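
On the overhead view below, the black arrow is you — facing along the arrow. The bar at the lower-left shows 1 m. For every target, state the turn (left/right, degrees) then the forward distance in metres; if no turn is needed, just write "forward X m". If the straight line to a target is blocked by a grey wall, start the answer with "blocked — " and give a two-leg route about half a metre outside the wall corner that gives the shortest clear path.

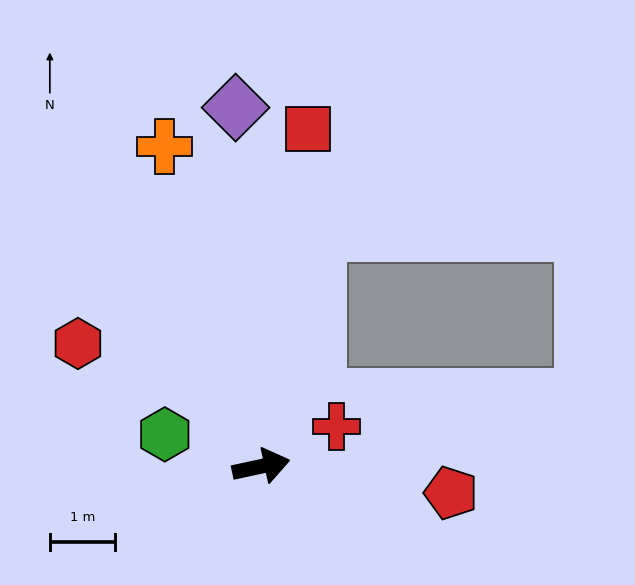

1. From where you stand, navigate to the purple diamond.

turn left 82°, forward 5.5 m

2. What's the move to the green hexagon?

turn left 149°, forward 1.5 m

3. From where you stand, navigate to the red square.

turn left 70°, forward 5.2 m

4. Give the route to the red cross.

turn left 16°, forward 1.3 m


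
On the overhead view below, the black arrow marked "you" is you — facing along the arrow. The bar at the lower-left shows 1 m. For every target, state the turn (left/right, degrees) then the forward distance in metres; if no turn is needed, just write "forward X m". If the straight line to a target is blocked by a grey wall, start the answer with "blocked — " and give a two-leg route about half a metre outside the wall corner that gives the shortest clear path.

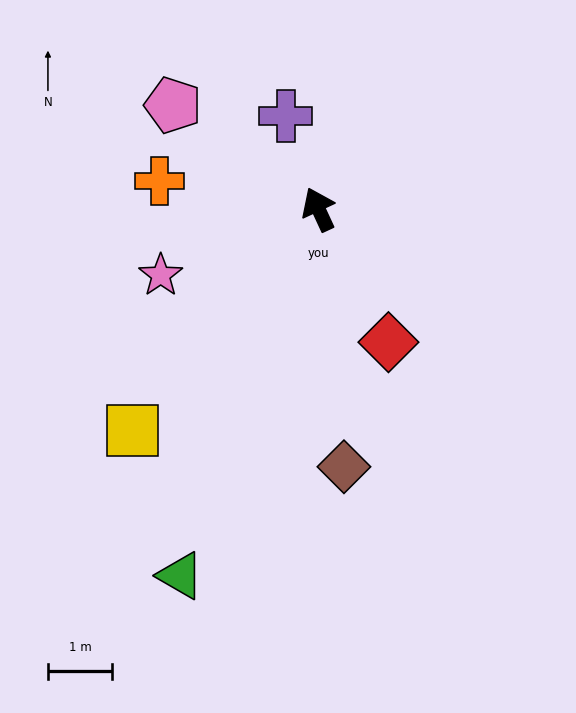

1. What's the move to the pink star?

turn left 88°, forward 2.7 m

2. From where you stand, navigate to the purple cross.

turn right 6°, forward 1.5 m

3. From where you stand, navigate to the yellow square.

turn left 115°, forward 4.5 m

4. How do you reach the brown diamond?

turn left 161°, forward 4.0 m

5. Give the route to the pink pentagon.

turn left 30°, forward 2.8 m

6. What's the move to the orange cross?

turn left 55°, forward 2.5 m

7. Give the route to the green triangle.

turn left 135°, forward 6.1 m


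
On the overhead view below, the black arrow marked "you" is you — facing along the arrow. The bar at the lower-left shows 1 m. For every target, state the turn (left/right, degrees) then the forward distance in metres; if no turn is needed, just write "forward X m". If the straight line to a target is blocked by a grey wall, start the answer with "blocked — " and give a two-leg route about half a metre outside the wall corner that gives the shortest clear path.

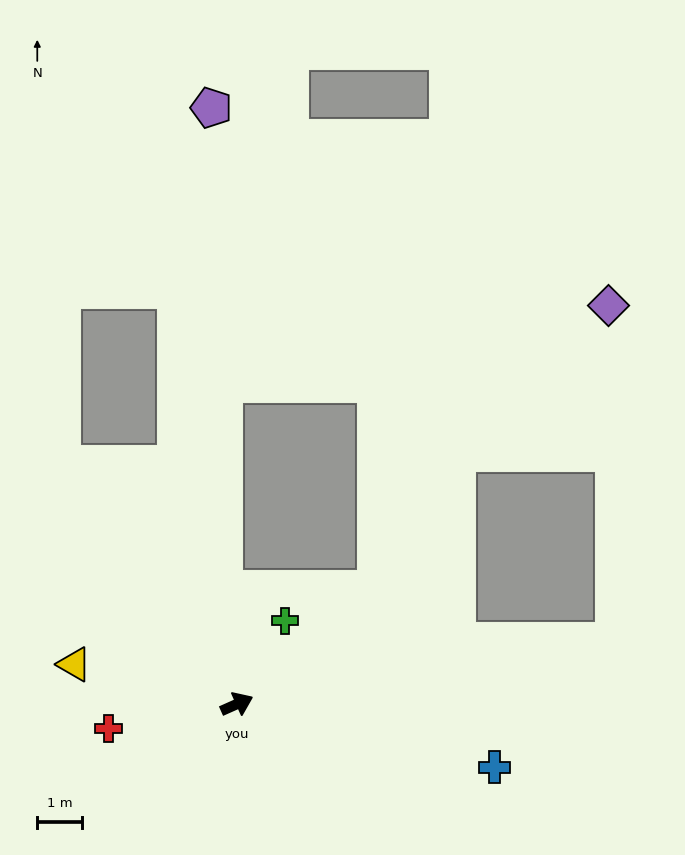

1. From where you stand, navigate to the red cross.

turn left 167°, forward 2.9 m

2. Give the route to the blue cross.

turn right 38°, forward 6.0 m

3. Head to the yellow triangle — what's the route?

turn left 142°, forward 3.8 m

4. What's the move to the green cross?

turn left 36°, forward 2.2 m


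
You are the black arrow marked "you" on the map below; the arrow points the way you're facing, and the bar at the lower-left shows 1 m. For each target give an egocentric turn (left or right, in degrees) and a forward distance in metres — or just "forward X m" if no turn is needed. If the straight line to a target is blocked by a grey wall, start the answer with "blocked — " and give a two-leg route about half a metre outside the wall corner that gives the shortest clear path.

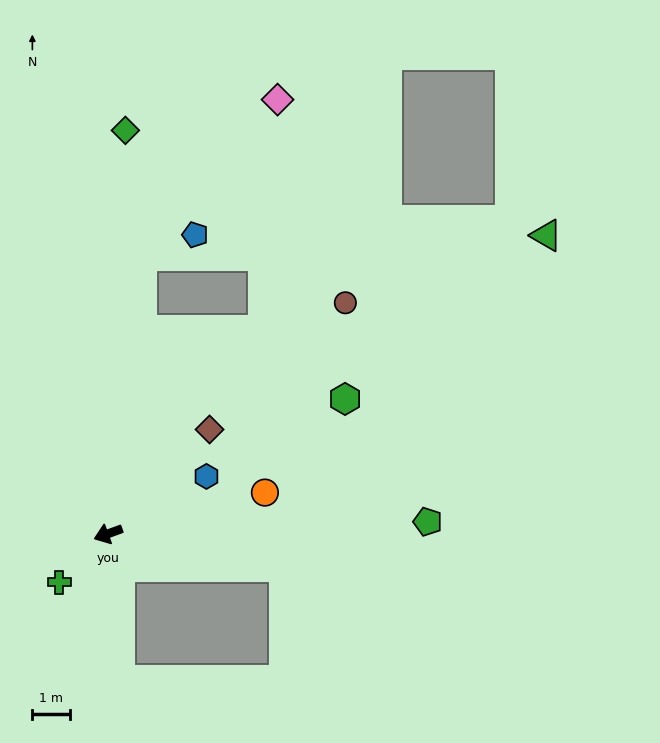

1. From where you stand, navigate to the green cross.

turn left 25°, forward 1.8 m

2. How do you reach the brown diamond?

turn right 154°, forward 3.9 m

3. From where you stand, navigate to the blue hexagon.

turn right 170°, forward 3.1 m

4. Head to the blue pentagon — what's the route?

blocked — turn right 117°, forward 7.5 m, then turn right 62°, forward 1.5 m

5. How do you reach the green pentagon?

turn left 162°, forward 8.6 m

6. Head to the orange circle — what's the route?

turn left 175°, forward 4.4 m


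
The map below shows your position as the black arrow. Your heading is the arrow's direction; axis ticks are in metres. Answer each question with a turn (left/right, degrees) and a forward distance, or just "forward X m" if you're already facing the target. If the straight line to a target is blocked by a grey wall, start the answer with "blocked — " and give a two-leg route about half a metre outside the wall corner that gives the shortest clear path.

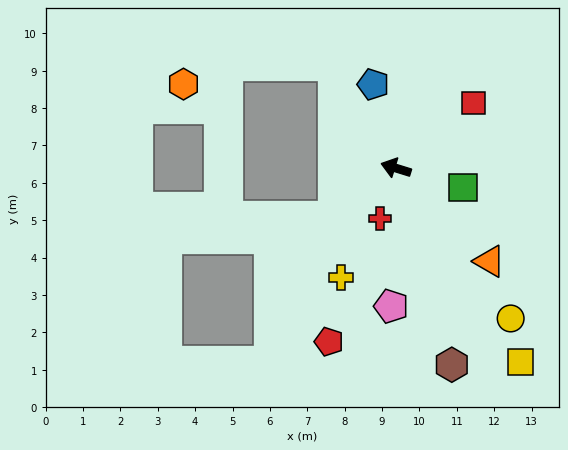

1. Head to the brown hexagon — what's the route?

turn left 123°, forward 5.5 m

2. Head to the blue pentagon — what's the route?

turn right 58°, forward 2.3 m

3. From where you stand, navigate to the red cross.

turn left 90°, forward 1.4 m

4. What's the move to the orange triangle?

turn left 152°, forward 3.5 m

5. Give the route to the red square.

turn right 123°, forward 2.7 m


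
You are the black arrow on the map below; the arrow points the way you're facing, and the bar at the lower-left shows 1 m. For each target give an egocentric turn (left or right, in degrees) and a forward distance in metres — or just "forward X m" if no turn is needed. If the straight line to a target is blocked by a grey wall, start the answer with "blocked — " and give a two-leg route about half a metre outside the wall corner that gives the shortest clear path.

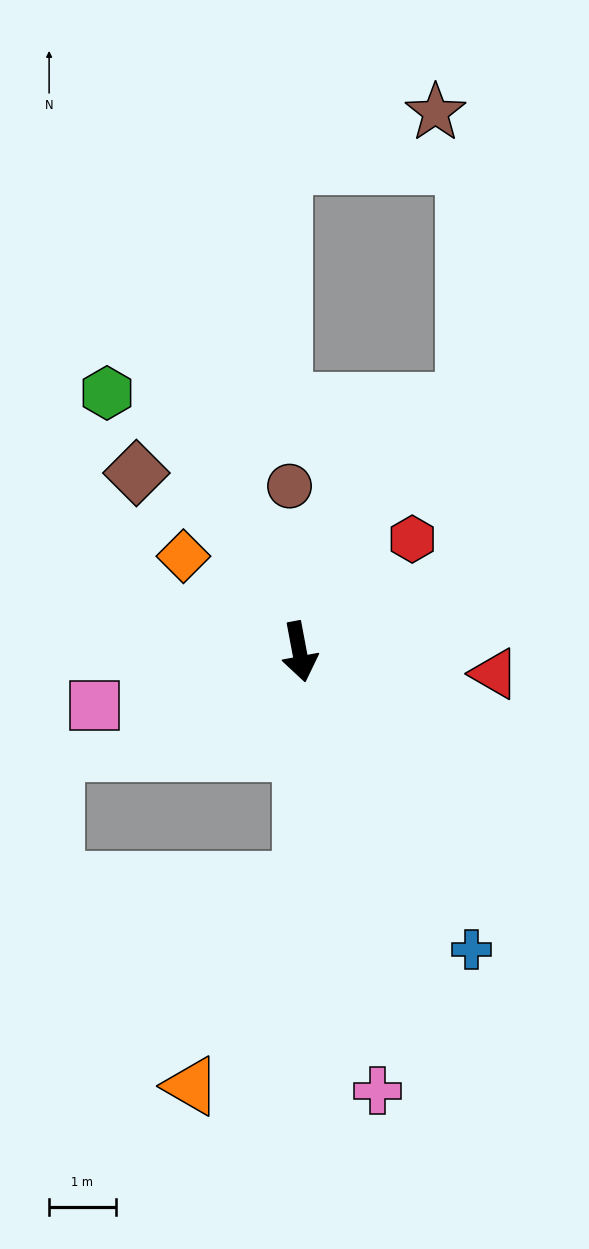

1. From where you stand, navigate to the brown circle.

turn left 173°, forward 2.5 m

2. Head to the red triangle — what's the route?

turn left 73°, forward 3.0 m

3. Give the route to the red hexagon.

turn left 124°, forward 2.4 m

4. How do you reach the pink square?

turn right 86°, forward 3.2 m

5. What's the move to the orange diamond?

turn right 140°, forward 2.3 m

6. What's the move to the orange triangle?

blocked — turn right 10°, forward 3.4 m, then turn right 29°, forward 3.5 m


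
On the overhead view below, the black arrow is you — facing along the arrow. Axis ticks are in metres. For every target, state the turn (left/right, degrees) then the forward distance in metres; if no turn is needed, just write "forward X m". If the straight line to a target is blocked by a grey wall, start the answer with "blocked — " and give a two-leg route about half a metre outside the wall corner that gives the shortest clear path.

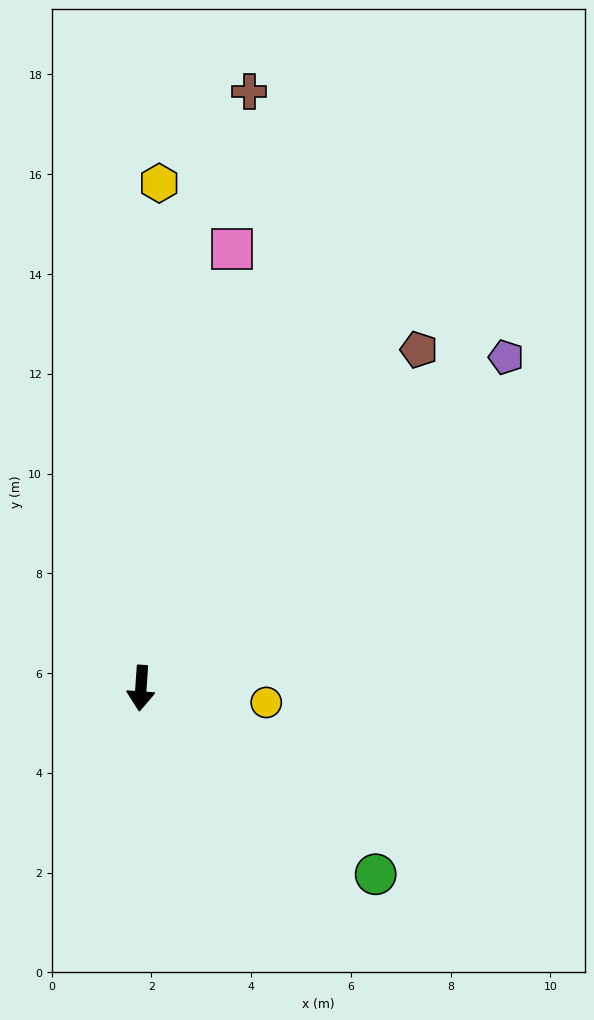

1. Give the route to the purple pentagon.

turn left 136°, forward 9.9 m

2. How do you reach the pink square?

turn left 172°, forward 9.0 m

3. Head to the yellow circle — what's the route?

turn left 87°, forward 2.5 m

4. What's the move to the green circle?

turn left 56°, forward 6.0 m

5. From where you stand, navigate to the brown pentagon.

turn left 145°, forward 8.8 m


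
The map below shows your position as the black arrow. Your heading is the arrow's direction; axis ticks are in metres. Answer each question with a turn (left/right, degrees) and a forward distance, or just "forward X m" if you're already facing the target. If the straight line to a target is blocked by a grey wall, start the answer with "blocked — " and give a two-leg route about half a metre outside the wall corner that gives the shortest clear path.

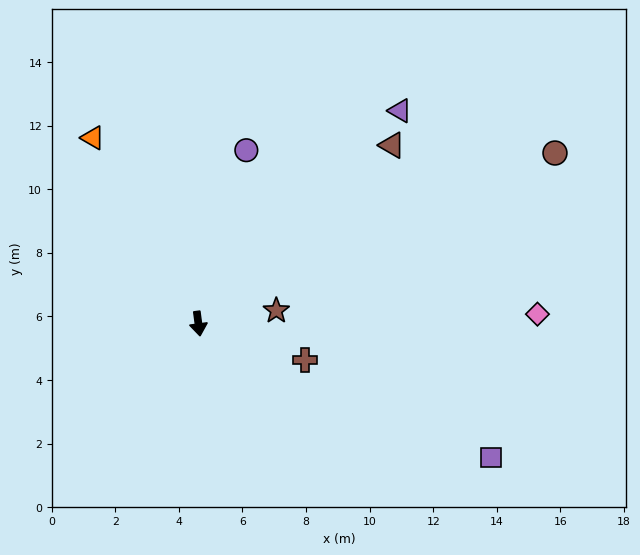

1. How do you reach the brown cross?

turn left 63°, forward 3.5 m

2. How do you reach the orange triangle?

turn right 158°, forward 6.7 m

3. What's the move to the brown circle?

turn left 108°, forward 12.4 m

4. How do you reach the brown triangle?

turn left 125°, forward 8.3 m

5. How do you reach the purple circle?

turn left 157°, forward 5.7 m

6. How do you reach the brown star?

turn left 92°, forward 2.5 m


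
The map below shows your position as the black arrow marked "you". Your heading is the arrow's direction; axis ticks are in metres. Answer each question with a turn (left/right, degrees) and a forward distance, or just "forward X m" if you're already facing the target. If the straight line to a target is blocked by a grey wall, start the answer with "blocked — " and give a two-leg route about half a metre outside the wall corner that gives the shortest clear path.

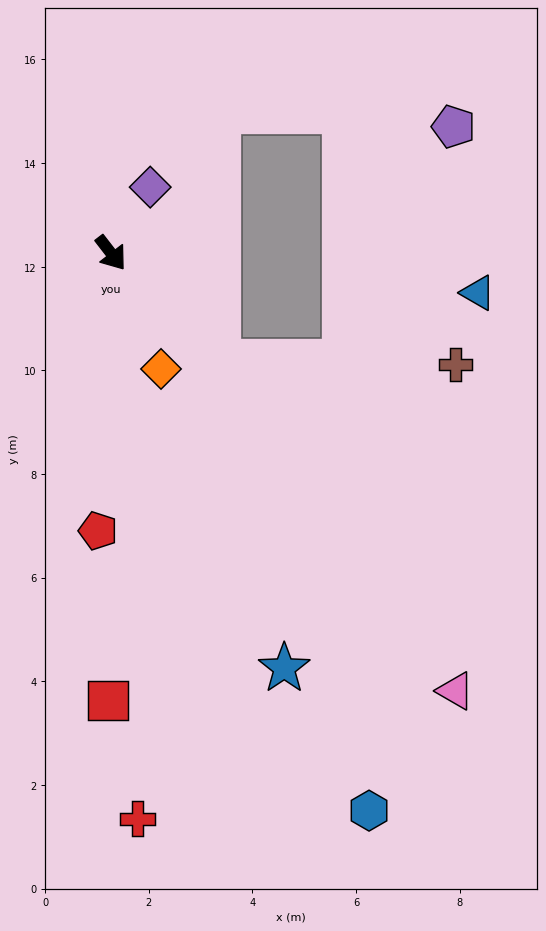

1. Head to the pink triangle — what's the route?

forward 10.7 m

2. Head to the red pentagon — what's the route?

turn right 40°, forward 5.4 m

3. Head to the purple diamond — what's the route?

turn left 112°, forward 1.5 m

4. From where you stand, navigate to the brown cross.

blocked — turn left 7°, forward 2.9 m, then turn left 45°, forward 4.6 m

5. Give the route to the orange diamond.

turn right 14°, forward 2.4 m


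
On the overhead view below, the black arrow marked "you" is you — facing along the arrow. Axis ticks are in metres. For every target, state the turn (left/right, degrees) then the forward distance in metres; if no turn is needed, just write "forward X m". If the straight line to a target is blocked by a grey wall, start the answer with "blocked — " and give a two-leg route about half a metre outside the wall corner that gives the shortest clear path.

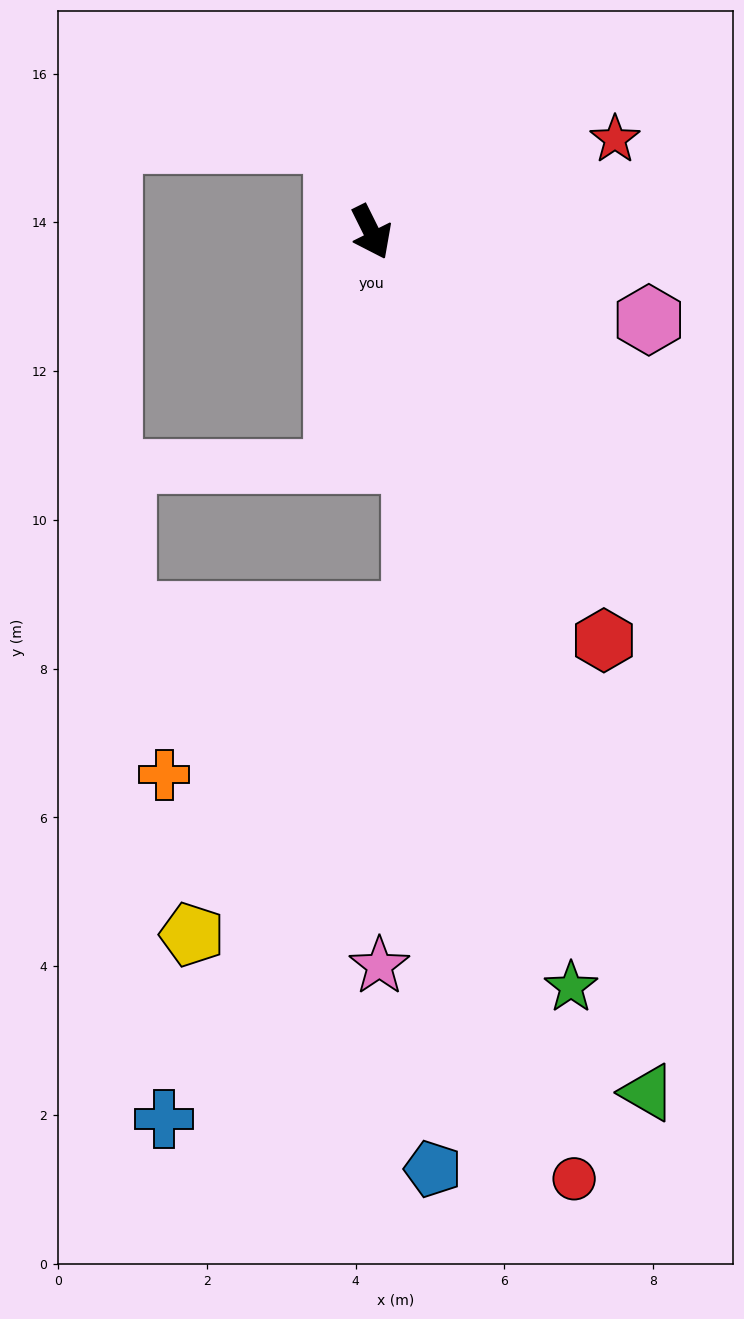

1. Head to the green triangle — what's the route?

turn right 9°, forward 12.1 m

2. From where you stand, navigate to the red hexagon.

turn left 3°, forward 6.3 m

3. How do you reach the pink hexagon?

turn left 46°, forward 3.9 m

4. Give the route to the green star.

turn right 12°, forward 10.5 m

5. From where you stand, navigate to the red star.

turn left 84°, forward 3.5 m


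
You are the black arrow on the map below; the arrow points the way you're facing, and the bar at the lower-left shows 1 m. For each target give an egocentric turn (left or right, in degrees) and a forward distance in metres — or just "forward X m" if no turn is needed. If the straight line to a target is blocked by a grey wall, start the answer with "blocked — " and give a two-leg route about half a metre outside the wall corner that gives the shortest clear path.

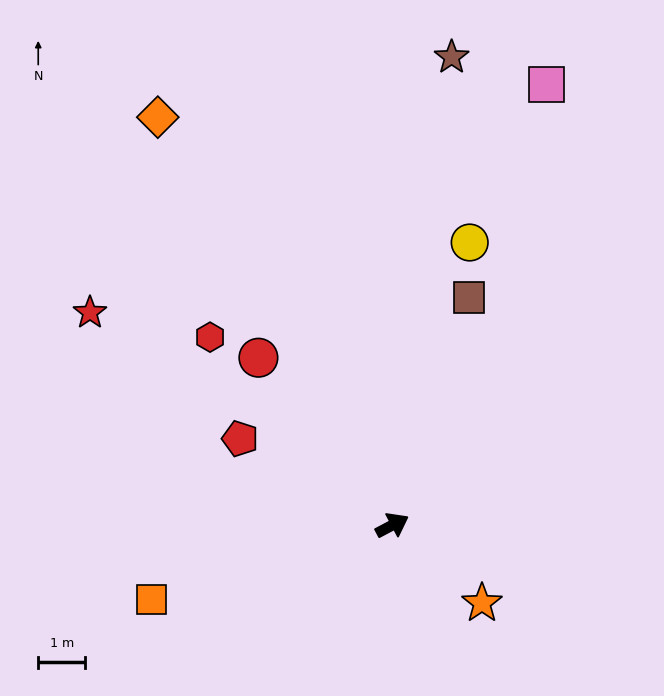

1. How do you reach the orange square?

turn left 169°, forward 5.4 m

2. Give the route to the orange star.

turn right 69°, forward 2.5 m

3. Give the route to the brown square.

turn left 44°, forward 5.1 m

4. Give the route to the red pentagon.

turn left 123°, forward 3.7 m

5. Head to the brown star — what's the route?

turn left 55°, forward 10.1 m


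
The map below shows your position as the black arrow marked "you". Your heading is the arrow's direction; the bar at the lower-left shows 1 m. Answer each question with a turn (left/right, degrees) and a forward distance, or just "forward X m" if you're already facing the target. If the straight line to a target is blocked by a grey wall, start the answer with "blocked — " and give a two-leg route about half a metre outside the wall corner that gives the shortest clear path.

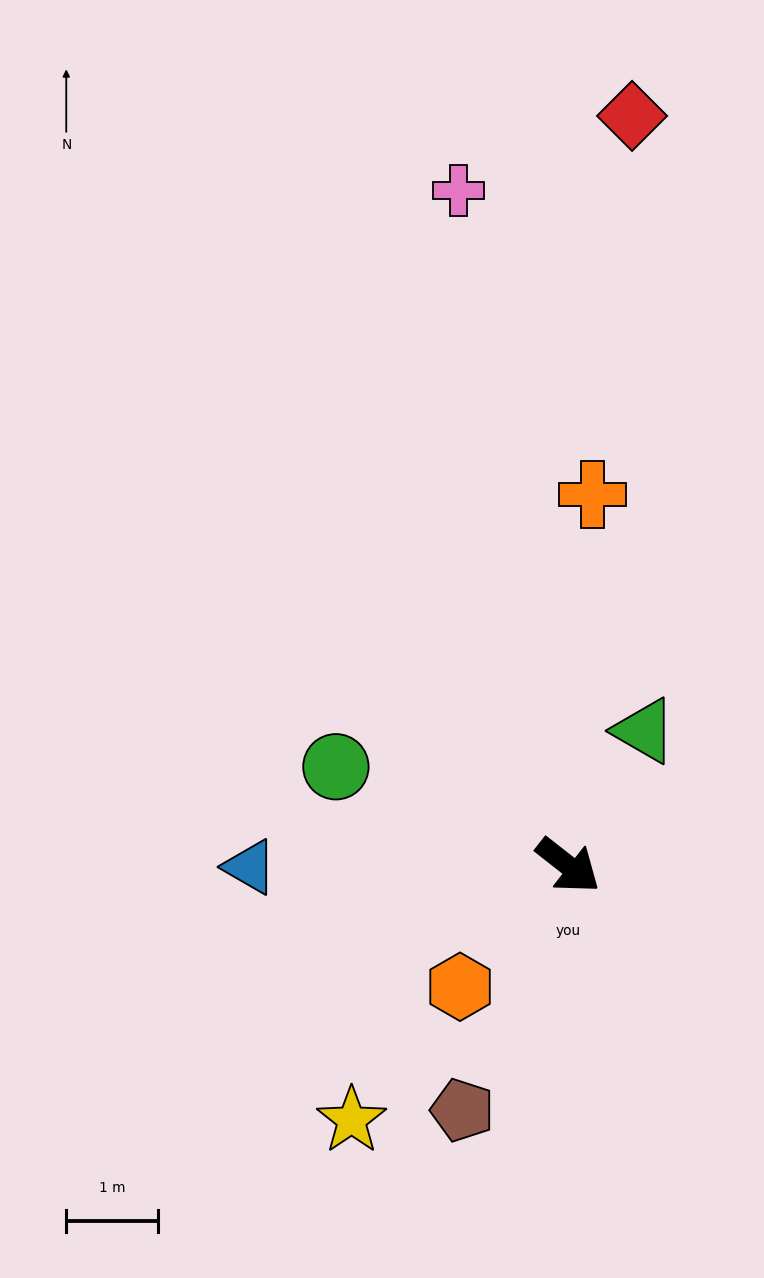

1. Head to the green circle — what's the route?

turn right 165°, forward 2.7 m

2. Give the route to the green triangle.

turn left 99°, forward 1.7 m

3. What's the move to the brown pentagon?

turn right 75°, forward 2.9 m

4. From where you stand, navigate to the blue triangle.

turn right 142°, forward 3.5 m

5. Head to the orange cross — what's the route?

turn left 124°, forward 4.0 m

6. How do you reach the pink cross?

turn left 137°, forward 7.4 m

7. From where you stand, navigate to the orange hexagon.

turn right 94°, forward 1.8 m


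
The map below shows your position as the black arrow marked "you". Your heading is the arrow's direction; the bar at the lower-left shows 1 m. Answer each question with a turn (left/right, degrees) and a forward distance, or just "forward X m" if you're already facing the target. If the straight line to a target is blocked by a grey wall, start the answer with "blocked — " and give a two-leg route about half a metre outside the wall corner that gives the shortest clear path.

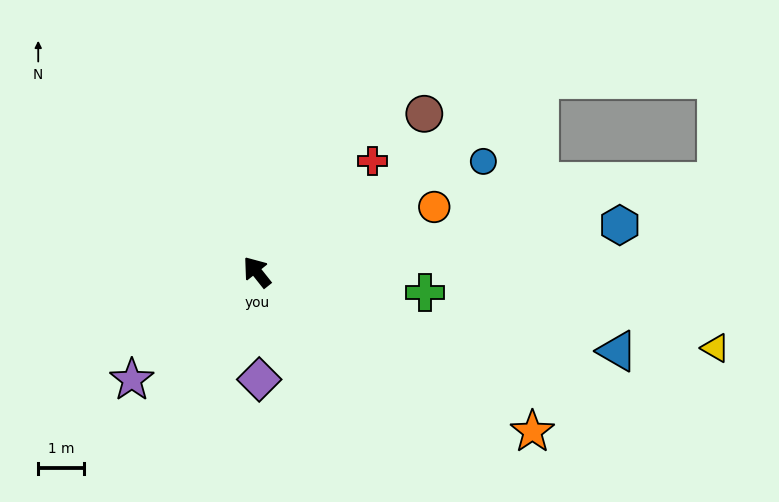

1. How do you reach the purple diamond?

turn left 143°, forward 2.4 m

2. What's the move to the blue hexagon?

turn right 121°, forward 8.0 m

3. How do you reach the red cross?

turn right 85°, forward 3.5 m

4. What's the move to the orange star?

turn right 159°, forward 7.0 m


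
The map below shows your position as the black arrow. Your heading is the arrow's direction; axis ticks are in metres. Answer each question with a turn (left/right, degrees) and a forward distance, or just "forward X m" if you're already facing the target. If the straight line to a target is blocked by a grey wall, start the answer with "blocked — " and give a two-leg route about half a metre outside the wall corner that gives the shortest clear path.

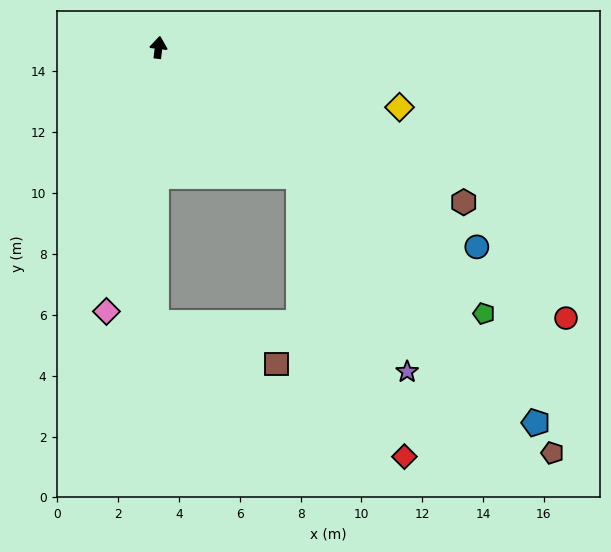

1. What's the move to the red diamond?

blocked — turn right 126°, forward 6.2 m, then turn right 27°, forward 9.8 m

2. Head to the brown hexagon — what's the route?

turn right 110°, forward 11.2 m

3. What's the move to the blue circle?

turn right 115°, forward 12.3 m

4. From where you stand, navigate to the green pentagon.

turn right 123°, forward 13.8 m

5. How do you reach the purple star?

blocked — turn right 126°, forward 6.2 m, then turn right 18°, forward 7.4 m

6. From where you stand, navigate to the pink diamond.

turn left 176°, forward 8.8 m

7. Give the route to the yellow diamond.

turn right 97°, forward 8.2 m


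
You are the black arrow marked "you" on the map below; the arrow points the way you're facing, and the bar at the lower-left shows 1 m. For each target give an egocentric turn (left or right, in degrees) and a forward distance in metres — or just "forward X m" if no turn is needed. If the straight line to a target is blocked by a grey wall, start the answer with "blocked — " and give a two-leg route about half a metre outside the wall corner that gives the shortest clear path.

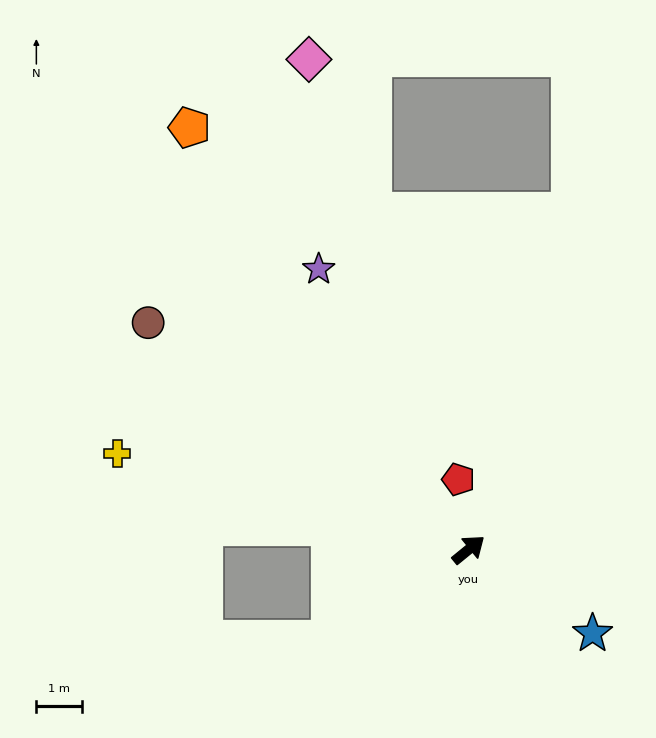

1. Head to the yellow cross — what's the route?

turn left 126°, forward 8.0 m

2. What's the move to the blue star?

turn right 73°, forward 3.3 m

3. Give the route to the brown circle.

turn left 106°, forward 8.7 m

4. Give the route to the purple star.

turn left 79°, forward 7.0 m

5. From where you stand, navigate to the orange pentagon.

turn left 84°, forward 11.2 m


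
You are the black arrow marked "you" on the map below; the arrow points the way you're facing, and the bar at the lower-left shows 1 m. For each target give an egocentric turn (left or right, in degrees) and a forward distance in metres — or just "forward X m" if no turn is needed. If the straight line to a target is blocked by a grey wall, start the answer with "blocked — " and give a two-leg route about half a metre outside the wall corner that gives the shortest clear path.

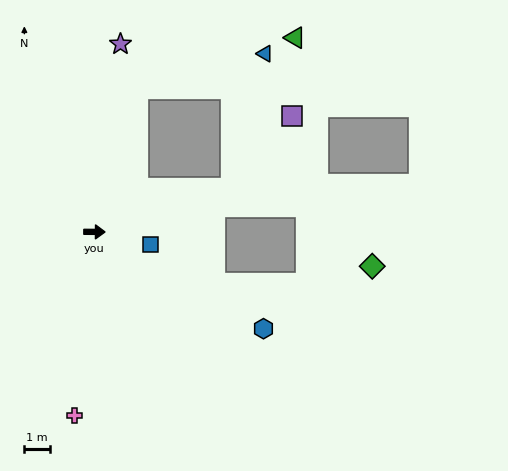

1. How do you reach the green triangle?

blocked — turn left 18°, forward 5.6 m, then turn left 50°, forward 6.4 m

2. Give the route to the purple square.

blocked — turn left 18°, forward 5.6 m, then turn left 32°, forward 3.7 m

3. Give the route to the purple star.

turn left 83°, forward 7.4 m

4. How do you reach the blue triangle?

blocked — turn left 74°, forward 5.9 m, then turn right 58°, forward 5.2 m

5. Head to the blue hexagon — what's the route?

turn right 29°, forward 7.6 m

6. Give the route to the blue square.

turn right 13°, forward 2.2 m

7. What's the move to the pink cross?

turn right 96°, forward 7.2 m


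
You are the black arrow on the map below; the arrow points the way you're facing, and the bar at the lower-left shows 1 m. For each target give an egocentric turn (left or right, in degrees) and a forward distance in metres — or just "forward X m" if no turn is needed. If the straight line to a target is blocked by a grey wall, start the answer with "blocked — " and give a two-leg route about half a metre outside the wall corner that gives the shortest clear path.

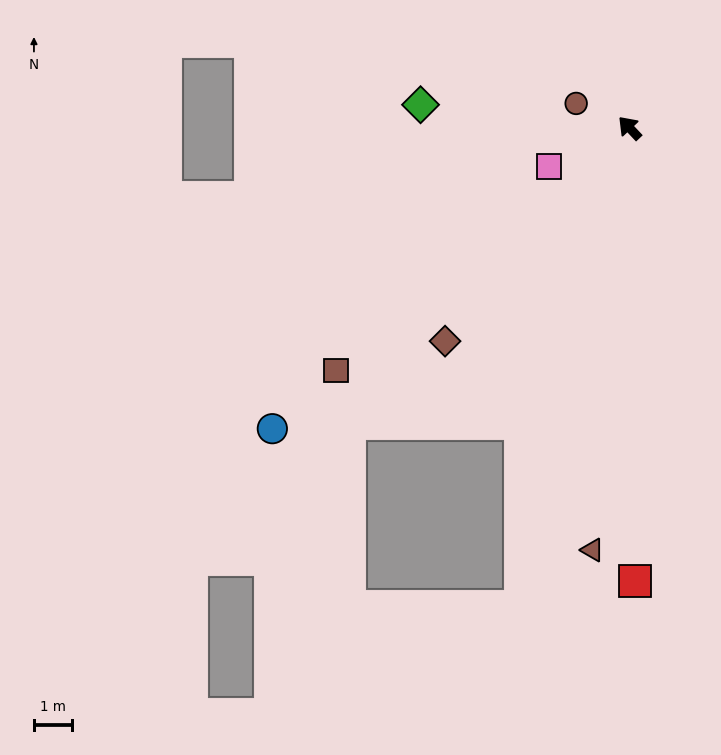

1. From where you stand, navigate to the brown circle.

turn left 22°, forward 1.5 m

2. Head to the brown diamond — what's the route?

turn left 96°, forward 7.3 m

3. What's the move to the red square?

turn left 137°, forward 11.8 m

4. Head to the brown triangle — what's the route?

turn left 132°, forward 11.0 m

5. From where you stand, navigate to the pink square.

turn left 72°, forward 2.3 m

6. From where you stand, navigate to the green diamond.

turn left 40°, forward 5.5 m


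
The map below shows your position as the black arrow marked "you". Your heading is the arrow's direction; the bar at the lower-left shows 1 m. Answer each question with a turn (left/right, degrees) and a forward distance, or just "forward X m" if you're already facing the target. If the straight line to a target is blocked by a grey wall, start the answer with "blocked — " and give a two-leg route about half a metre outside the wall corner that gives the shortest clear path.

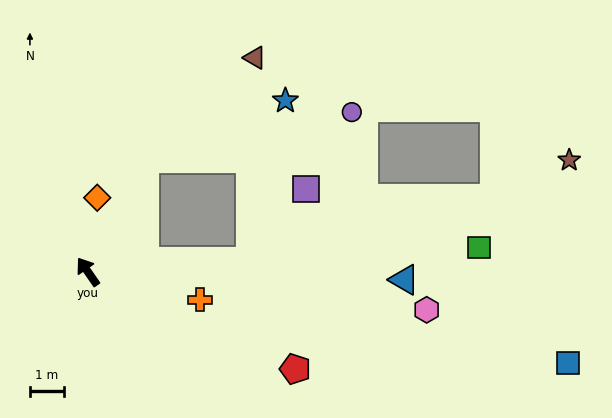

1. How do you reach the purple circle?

blocked — turn right 61°, forward 3.7 m, then turn right 51°, forward 6.3 m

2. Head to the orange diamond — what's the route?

turn right 42°, forward 2.2 m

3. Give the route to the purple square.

blocked — turn right 121°, forward 4.8 m, then turn left 49°, forward 2.7 m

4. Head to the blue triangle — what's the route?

turn right 126°, forward 9.4 m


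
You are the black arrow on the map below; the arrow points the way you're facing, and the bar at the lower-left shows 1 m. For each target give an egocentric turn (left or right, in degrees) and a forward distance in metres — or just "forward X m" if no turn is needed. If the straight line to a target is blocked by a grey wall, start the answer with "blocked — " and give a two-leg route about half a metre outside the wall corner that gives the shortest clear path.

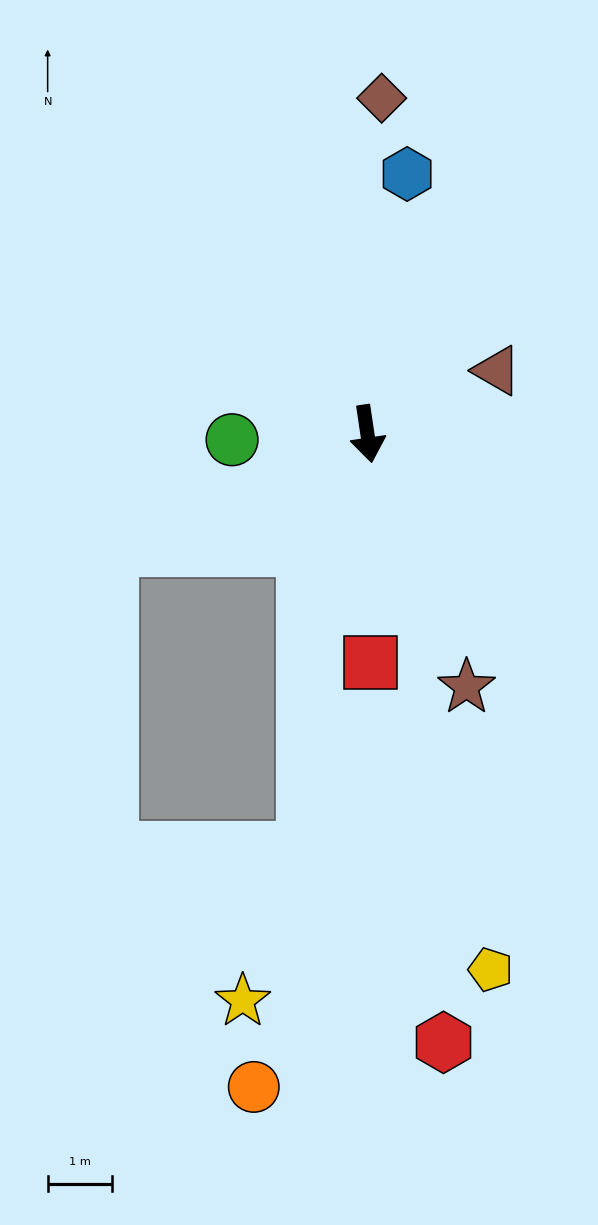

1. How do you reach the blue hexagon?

turn left 163°, forward 4.1 m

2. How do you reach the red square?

turn right 8°, forward 3.6 m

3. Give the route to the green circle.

turn right 96°, forward 2.1 m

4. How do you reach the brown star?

turn left 13°, forward 4.2 m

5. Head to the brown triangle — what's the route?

turn left 108°, forward 2.2 m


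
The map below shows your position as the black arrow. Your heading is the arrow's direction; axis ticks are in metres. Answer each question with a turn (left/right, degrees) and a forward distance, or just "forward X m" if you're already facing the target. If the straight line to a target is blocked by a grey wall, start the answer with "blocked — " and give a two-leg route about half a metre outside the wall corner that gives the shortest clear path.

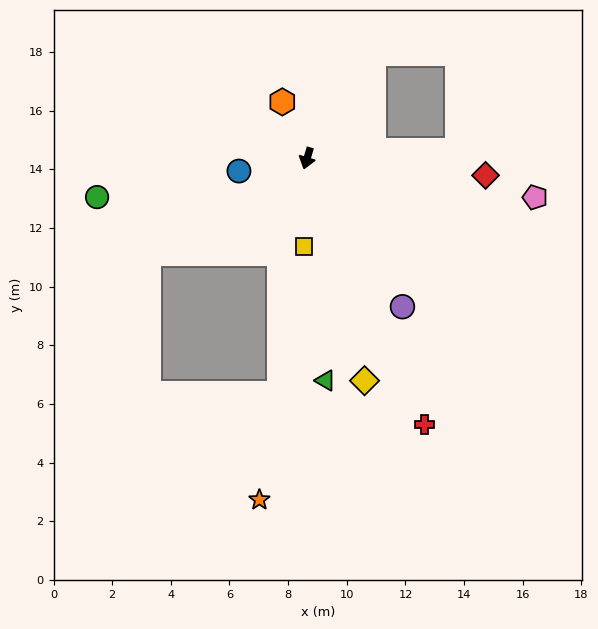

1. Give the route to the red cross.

turn left 40°, forward 9.9 m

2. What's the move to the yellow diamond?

turn left 31°, forward 7.8 m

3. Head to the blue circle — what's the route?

turn right 63°, forward 2.4 m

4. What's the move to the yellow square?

turn left 14°, forward 3.0 m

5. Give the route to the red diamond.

turn left 101°, forward 6.1 m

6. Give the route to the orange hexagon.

turn right 140°, forward 2.1 m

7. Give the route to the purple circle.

turn left 49°, forward 6.0 m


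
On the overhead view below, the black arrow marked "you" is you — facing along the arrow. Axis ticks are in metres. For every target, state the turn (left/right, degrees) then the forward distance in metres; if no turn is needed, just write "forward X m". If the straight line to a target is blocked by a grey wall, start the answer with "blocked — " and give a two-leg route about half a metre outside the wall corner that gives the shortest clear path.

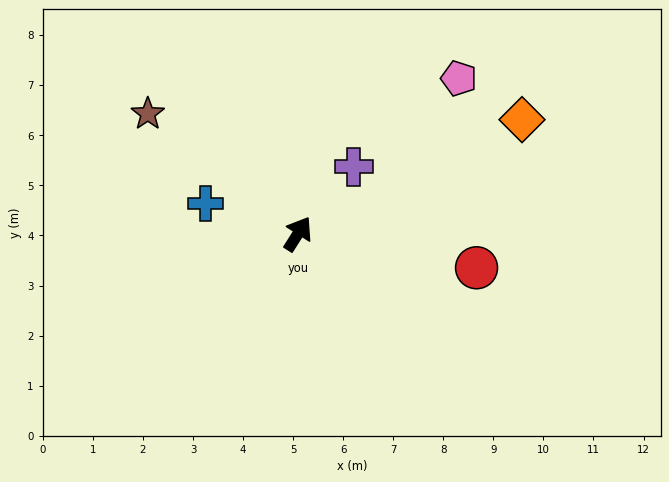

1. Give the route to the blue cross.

turn left 104°, forward 1.9 m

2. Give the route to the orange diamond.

turn right 31°, forward 5.0 m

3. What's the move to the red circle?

turn right 68°, forward 3.6 m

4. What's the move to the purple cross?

turn right 8°, forward 1.7 m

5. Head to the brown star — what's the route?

turn left 84°, forward 3.8 m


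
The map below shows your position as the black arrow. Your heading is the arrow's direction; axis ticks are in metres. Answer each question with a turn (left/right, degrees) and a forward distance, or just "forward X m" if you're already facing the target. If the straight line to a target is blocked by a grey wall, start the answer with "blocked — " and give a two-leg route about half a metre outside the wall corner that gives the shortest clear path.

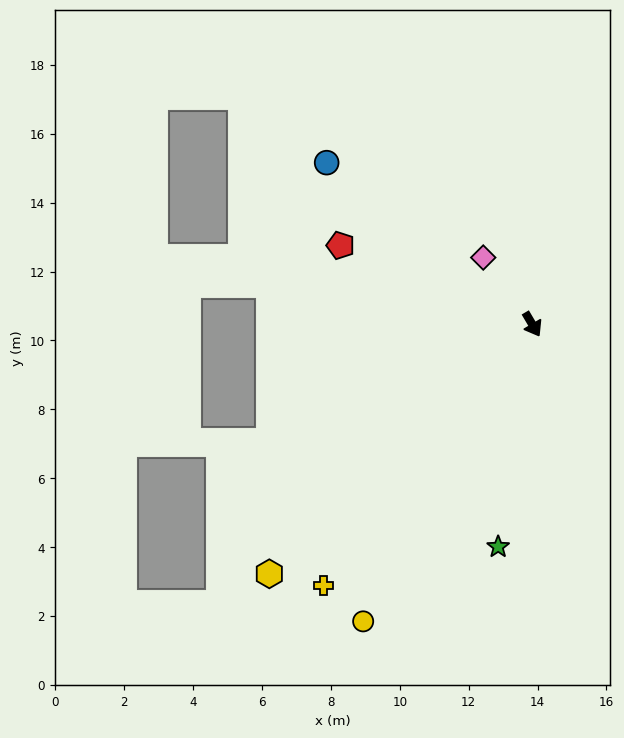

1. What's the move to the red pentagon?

turn right 143°, forward 6.0 m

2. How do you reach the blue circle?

turn right 159°, forward 7.6 m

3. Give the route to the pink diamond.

turn right 174°, forward 2.4 m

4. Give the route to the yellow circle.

turn right 60°, forward 9.9 m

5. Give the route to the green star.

turn right 39°, forward 6.5 m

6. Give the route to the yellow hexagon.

turn right 77°, forward 10.5 m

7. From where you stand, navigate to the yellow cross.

turn right 69°, forward 9.7 m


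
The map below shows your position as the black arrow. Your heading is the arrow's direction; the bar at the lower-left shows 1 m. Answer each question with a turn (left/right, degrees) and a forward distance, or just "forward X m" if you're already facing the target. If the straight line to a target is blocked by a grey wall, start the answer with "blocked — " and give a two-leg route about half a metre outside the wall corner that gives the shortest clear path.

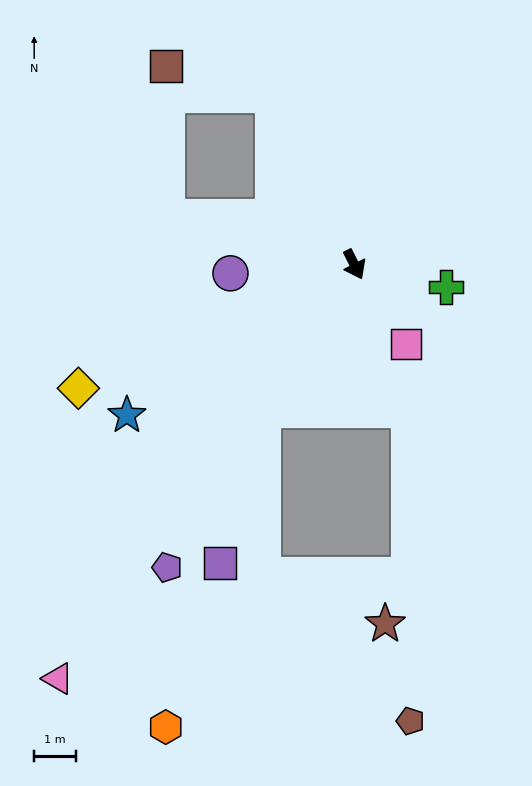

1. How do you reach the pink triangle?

turn right 63°, forward 12.1 m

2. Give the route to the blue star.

turn right 83°, forward 6.5 m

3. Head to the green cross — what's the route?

turn left 49°, forward 2.2 m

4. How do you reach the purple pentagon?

turn right 59°, forward 8.5 m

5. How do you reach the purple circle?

turn right 113°, forward 3.0 m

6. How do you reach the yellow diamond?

turn right 93°, forward 7.2 m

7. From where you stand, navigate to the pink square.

turn left 6°, forward 2.3 m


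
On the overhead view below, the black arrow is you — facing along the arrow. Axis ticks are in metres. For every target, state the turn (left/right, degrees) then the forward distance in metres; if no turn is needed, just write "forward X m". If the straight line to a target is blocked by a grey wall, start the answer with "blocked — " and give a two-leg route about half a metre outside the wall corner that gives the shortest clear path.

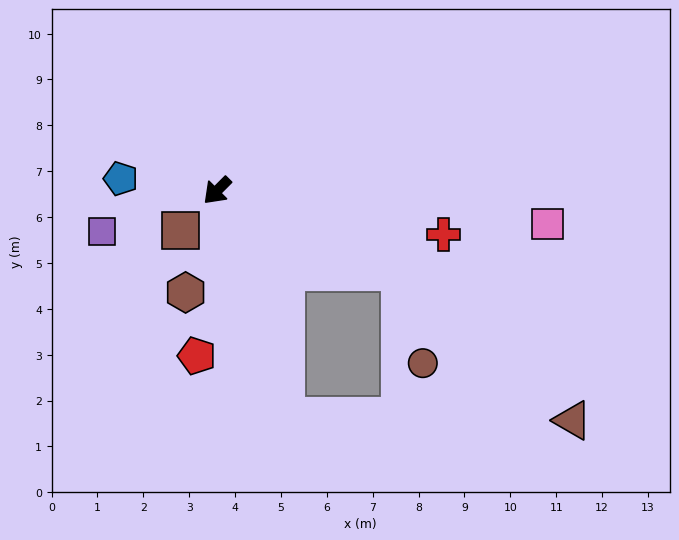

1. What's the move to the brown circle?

blocked — turn left 111°, forward 4.4 m, then turn right 53°, forward 2.1 m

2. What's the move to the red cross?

turn left 124°, forward 5.0 m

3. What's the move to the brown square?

turn left 2°, forward 1.2 m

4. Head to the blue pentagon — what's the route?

turn right 52°, forward 2.1 m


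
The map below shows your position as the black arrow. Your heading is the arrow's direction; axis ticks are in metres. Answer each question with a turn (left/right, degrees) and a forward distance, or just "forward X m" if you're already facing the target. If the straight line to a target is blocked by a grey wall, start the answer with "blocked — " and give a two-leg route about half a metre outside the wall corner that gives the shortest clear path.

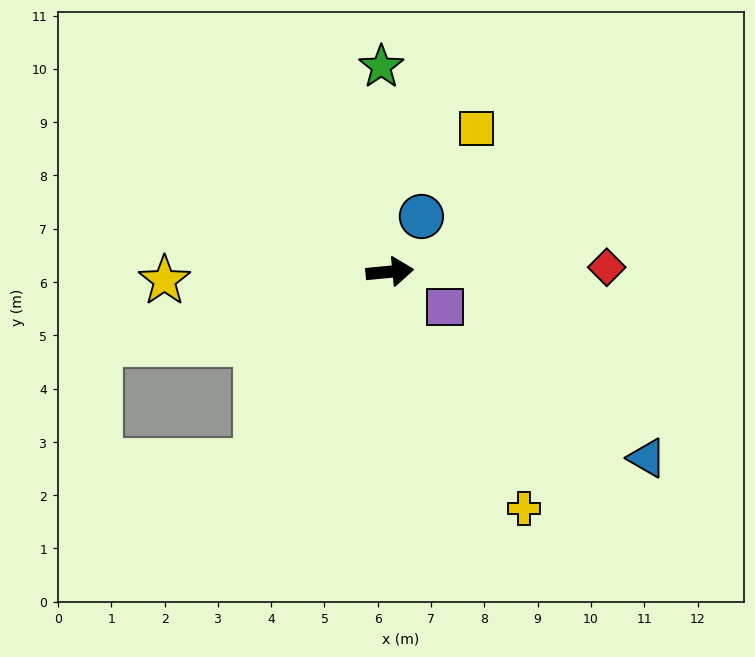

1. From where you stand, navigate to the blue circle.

turn left 55°, forward 1.2 m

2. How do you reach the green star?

turn left 87°, forward 3.9 m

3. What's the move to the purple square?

turn right 38°, forward 1.2 m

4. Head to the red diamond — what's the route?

turn right 4°, forward 4.1 m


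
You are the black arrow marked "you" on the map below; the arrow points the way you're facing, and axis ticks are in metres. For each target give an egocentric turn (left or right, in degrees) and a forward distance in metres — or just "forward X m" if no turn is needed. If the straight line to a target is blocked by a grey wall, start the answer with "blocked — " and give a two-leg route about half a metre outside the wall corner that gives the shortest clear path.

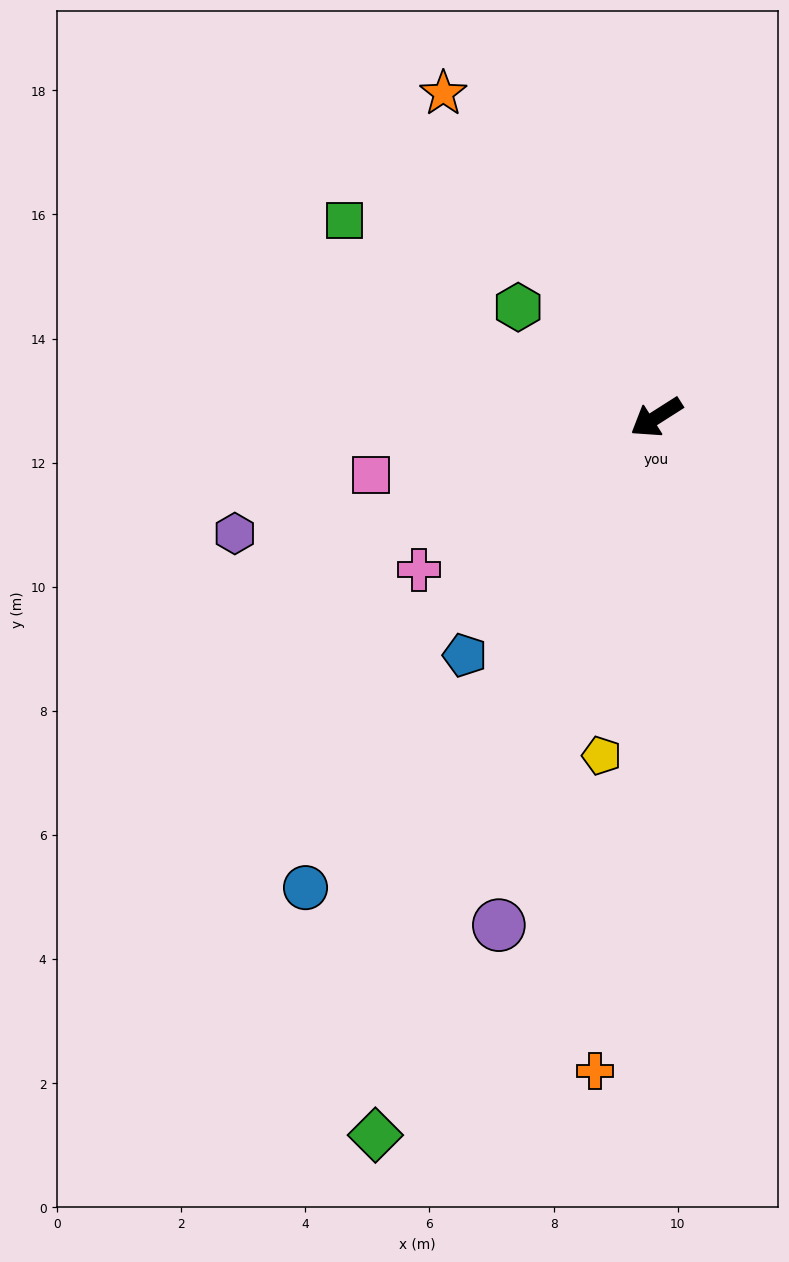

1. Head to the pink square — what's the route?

turn right 21°, forward 4.7 m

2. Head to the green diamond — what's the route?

turn left 36°, forward 12.4 m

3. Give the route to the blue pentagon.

turn left 19°, forward 4.9 m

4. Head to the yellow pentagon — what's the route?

turn left 48°, forward 5.5 m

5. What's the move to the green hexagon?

turn right 71°, forward 2.8 m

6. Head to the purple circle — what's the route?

turn left 40°, forward 8.6 m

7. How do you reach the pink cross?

forward 4.5 m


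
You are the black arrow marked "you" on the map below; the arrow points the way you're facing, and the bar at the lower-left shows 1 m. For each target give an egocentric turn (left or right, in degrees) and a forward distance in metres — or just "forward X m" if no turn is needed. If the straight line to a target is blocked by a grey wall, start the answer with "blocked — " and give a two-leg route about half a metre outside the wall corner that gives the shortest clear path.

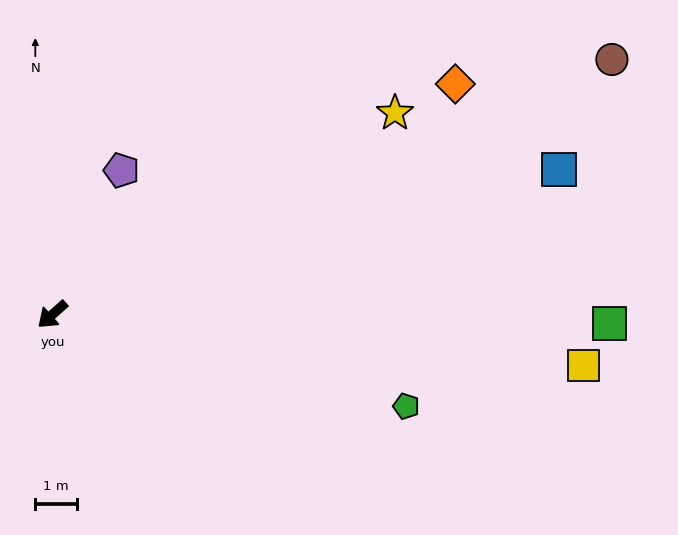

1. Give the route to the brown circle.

turn left 163°, forward 14.9 m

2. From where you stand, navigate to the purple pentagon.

turn right 157°, forward 3.9 m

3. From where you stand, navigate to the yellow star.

turn left 169°, forward 9.6 m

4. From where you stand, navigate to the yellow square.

turn left 133°, forward 12.9 m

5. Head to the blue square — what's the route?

turn left 154°, forward 12.8 m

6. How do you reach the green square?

turn left 137°, forward 13.5 m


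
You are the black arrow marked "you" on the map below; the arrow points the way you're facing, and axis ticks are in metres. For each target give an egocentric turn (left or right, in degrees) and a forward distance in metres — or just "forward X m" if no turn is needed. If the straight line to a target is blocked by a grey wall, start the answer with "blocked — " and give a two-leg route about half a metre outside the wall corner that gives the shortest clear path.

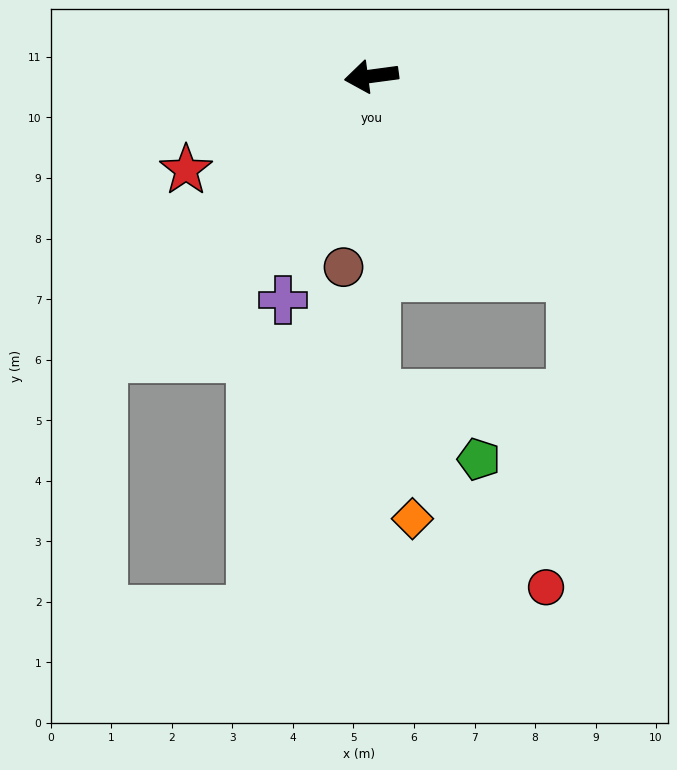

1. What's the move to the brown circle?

turn left 74°, forward 3.2 m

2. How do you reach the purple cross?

turn left 61°, forward 4.0 m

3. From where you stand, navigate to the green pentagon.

blocked — turn left 83°, forward 5.3 m, then turn left 58°, forward 2.0 m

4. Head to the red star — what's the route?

turn left 19°, forward 3.4 m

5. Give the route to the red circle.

blocked — turn left 83°, forward 5.3 m, then turn left 41°, forward 4.2 m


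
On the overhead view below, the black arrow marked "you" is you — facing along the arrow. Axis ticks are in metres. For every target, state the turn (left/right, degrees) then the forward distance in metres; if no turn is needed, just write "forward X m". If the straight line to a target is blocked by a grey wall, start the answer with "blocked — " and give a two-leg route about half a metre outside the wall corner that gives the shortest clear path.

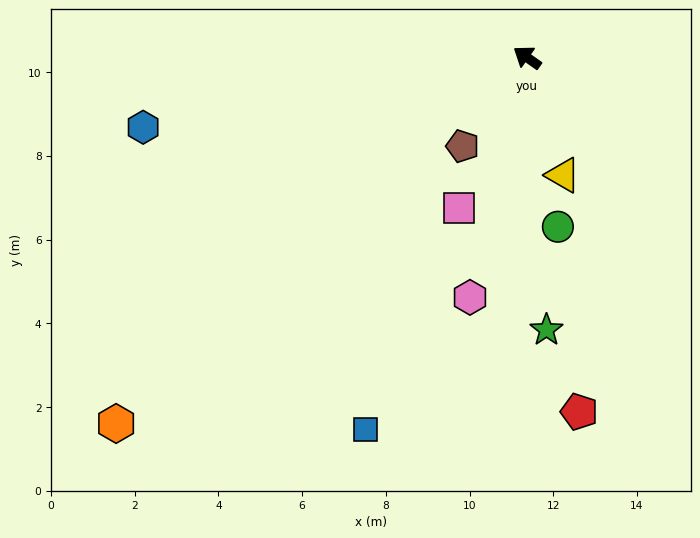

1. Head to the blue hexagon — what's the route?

turn left 45°, forward 9.3 m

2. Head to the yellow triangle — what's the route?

turn left 142°, forward 2.9 m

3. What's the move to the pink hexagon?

turn left 112°, forward 5.9 m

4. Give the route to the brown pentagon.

turn left 89°, forward 2.6 m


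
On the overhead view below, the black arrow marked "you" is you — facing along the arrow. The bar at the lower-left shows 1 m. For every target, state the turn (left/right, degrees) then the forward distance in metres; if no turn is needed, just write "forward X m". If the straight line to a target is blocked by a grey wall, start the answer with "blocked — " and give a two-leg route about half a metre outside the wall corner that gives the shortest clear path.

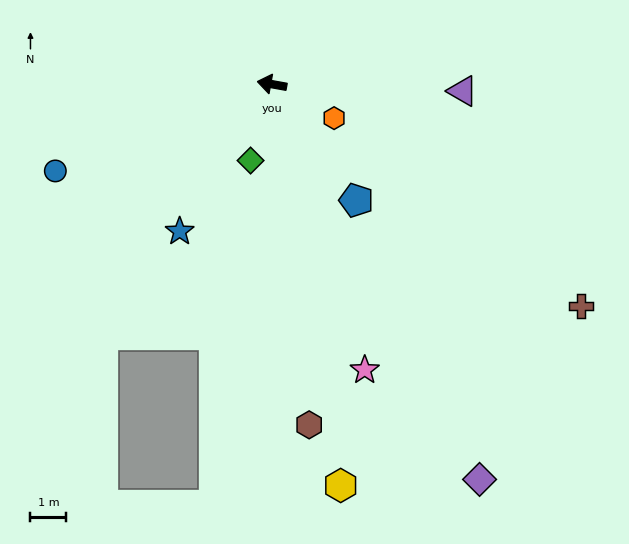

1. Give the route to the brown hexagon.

turn left 106°, forward 9.6 m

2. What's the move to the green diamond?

turn left 85°, forward 2.2 m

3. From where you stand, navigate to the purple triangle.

turn right 172°, forward 5.3 m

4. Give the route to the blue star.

turn left 68°, forward 4.8 m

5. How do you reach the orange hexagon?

turn left 162°, forward 2.0 m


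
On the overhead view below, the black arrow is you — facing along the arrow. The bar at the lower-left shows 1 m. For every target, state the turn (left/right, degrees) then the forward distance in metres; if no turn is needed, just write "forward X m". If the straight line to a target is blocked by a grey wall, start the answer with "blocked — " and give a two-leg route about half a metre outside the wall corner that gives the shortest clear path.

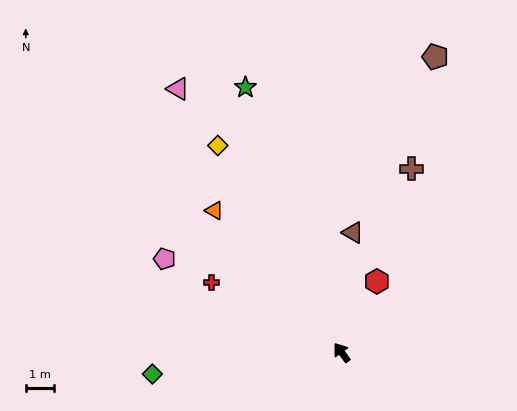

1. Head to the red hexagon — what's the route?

turn right 63°, forward 2.8 m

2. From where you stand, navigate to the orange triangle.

turn left 6°, forward 6.8 m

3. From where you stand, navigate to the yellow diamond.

turn right 5°, forward 8.7 m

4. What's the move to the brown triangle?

turn right 42°, forward 4.3 m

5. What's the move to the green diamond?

turn left 60°, forward 6.8 m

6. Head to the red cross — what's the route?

turn left 25°, forward 5.3 m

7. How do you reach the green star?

turn right 16°, forward 10.1 m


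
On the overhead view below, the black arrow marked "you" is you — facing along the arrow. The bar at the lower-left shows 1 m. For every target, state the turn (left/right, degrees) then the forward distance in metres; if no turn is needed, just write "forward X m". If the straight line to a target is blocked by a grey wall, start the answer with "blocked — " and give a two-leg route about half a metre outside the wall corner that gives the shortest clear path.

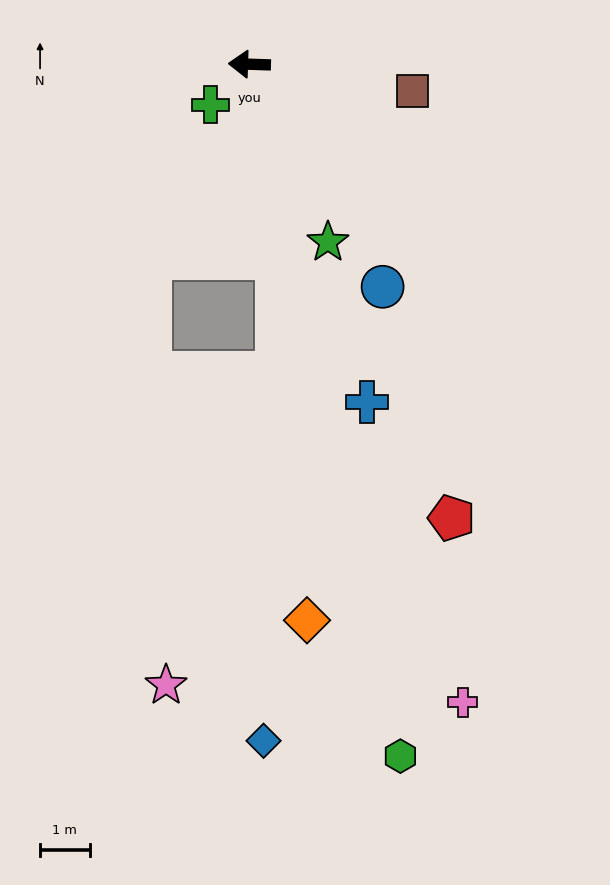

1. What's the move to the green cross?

turn left 48°, forward 1.1 m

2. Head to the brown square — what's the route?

turn left 173°, forward 3.3 m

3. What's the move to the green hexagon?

turn left 104°, forward 14.3 m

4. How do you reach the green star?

turn left 116°, forward 3.9 m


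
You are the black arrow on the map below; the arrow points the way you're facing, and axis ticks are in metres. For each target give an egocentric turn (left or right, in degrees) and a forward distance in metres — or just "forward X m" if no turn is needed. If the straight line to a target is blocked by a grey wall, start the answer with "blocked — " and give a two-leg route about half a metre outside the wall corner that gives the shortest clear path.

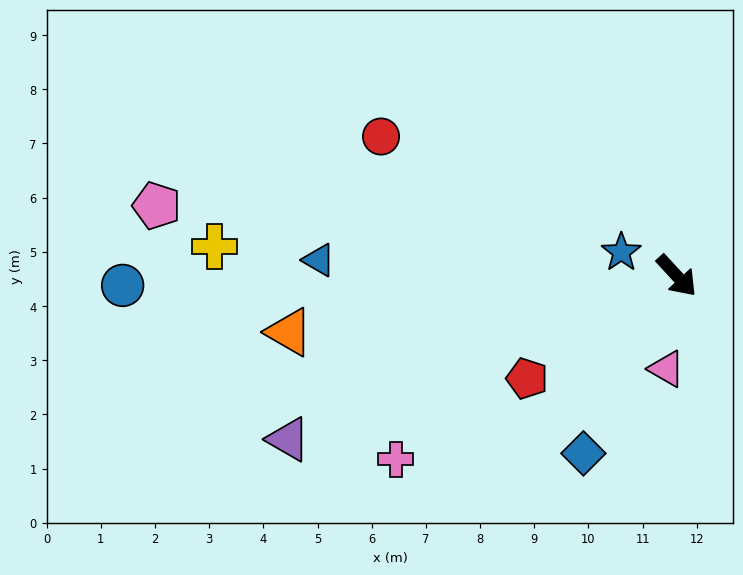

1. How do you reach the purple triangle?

turn right 110°, forward 7.8 m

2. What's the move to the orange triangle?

turn right 124°, forward 7.2 m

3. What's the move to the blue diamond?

turn right 70°, forward 3.7 m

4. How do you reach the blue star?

turn right 156°, forward 1.1 m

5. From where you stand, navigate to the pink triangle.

turn right 49°, forward 1.7 m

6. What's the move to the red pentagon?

turn right 98°, forward 3.3 m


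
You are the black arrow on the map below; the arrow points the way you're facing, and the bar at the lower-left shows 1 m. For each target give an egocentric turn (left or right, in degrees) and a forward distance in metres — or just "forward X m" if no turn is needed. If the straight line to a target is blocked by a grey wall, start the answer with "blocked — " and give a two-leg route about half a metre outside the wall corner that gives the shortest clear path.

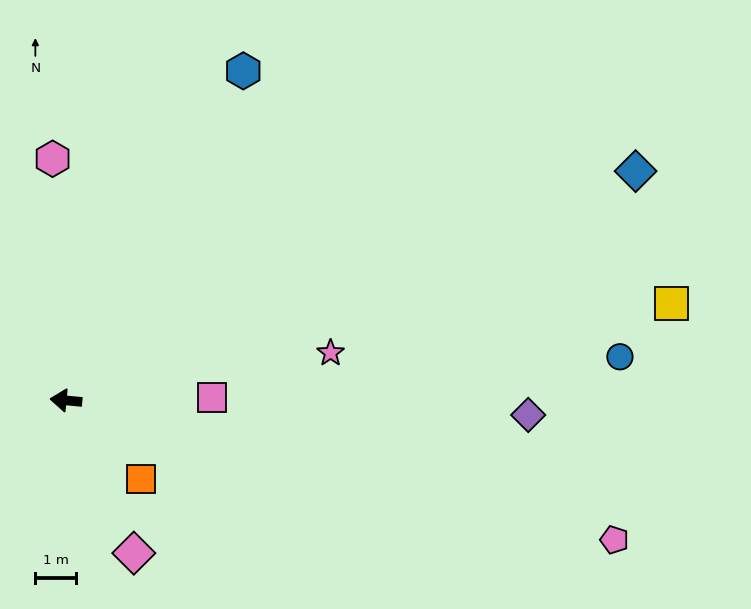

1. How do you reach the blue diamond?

turn right 153°, forward 15.0 m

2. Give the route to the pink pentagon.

turn left 171°, forward 13.8 m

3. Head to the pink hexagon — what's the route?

turn right 81°, forward 5.9 m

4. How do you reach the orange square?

turn left 139°, forward 2.6 m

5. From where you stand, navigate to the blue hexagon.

turn right 113°, forward 9.1 m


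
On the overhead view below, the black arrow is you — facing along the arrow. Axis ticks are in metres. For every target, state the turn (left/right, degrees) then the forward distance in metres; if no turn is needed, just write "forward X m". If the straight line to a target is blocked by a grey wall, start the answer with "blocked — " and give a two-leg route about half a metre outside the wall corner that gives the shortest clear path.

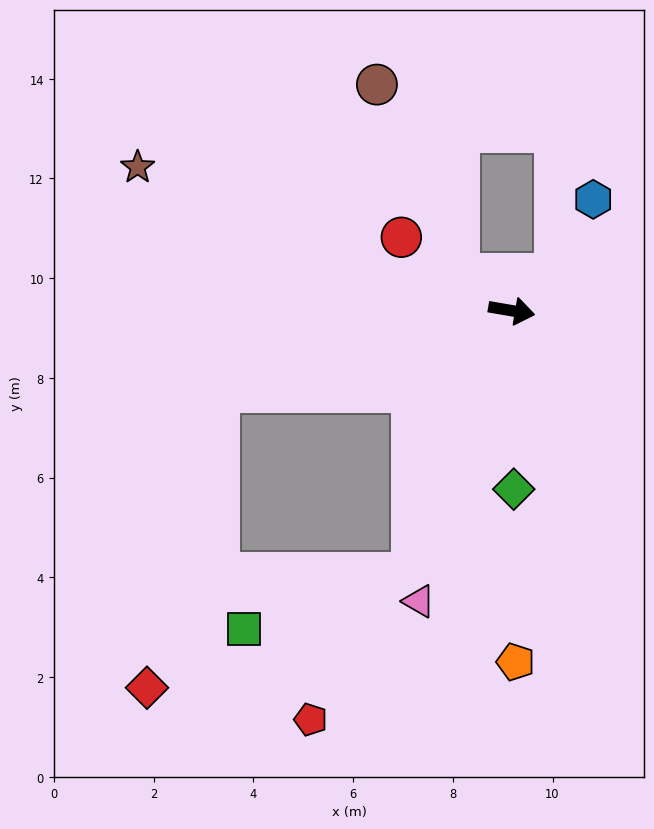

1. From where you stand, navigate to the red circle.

turn left 156°, forward 2.7 m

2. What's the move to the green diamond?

turn right 80°, forward 3.6 m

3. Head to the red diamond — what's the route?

blocked — turn right 155°, forward 6.1 m, then turn left 61°, forward 6.1 m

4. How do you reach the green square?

blocked — turn right 101°, forward 5.6 m, then turn right 51°, forward 3.6 m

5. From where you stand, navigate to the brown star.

turn left 169°, forward 8.0 m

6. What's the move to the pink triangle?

turn right 98°, forward 6.1 m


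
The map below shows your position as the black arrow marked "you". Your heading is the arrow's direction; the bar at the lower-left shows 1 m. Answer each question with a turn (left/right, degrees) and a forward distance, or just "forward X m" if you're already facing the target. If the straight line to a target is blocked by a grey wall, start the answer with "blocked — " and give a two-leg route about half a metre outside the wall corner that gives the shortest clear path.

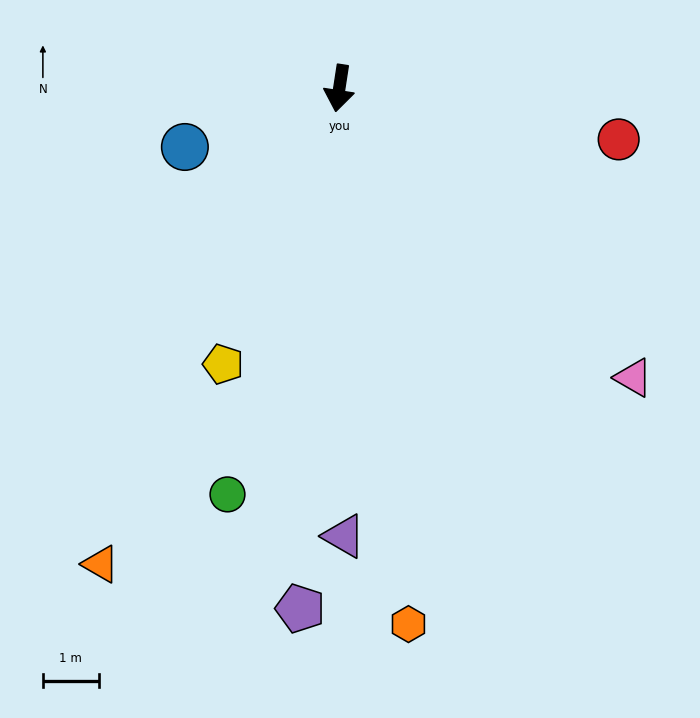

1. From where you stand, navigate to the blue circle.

turn right 60°, forward 3.0 m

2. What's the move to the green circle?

turn right 7°, forward 7.6 m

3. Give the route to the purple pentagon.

turn left 4°, forward 9.4 m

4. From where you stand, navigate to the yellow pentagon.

turn right 14°, forward 5.4 m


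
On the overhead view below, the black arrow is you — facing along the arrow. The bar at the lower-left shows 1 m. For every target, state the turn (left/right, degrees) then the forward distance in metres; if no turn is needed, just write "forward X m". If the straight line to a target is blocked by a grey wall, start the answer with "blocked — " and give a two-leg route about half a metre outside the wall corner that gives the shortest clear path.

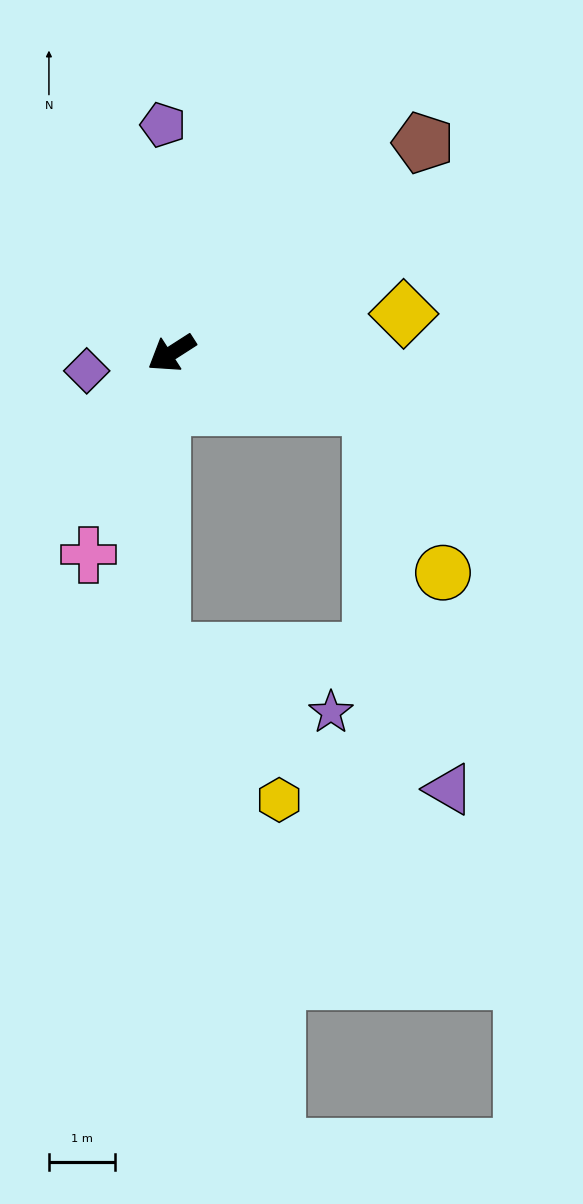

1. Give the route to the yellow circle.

blocked — turn left 132°, forward 3.1 m, then turn right 51°, forward 2.7 m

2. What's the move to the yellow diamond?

turn left 157°, forward 3.5 m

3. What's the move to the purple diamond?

turn right 21°, forward 1.3 m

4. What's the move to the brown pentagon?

turn right 173°, forward 4.9 m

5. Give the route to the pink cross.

turn left 35°, forward 3.3 m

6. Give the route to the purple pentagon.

turn right 121°, forward 3.4 m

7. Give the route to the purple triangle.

blocked — turn left 132°, forward 3.1 m, then turn right 63°, forward 5.9 m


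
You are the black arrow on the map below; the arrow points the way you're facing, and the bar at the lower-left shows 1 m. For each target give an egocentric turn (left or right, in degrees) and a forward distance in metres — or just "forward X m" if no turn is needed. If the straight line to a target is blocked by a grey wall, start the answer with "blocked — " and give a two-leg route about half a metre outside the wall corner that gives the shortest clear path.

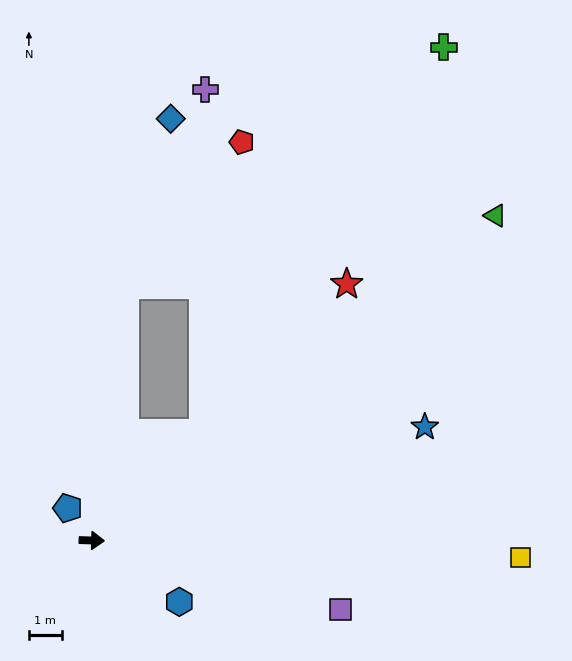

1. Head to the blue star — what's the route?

turn left 21°, forward 10.7 m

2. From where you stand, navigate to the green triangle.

turn left 41°, forward 15.8 m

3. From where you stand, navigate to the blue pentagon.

turn left 128°, forward 1.2 m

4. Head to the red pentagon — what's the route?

blocked — turn left 84°, forward 7.8 m, then turn right 31°, forward 5.6 m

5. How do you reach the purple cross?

blocked — turn left 84°, forward 7.8 m, then turn right 14°, forward 6.4 m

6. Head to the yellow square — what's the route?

forward 13.1 m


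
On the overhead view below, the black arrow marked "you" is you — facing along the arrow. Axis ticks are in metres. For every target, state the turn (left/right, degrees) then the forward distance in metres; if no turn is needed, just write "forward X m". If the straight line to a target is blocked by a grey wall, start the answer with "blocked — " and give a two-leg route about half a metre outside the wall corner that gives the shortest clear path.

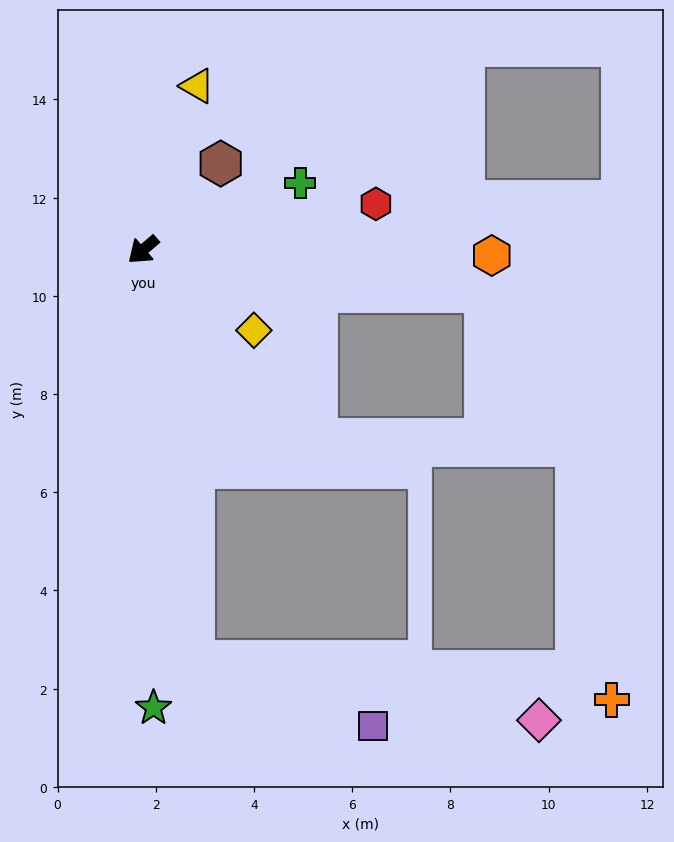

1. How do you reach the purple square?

blocked — turn left 57°, forward 8.4 m, then turn left 63°, forward 3.9 m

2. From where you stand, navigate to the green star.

turn left 51°, forward 9.3 m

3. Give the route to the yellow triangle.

turn right 149°, forward 3.5 m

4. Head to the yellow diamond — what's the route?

turn left 103°, forward 2.8 m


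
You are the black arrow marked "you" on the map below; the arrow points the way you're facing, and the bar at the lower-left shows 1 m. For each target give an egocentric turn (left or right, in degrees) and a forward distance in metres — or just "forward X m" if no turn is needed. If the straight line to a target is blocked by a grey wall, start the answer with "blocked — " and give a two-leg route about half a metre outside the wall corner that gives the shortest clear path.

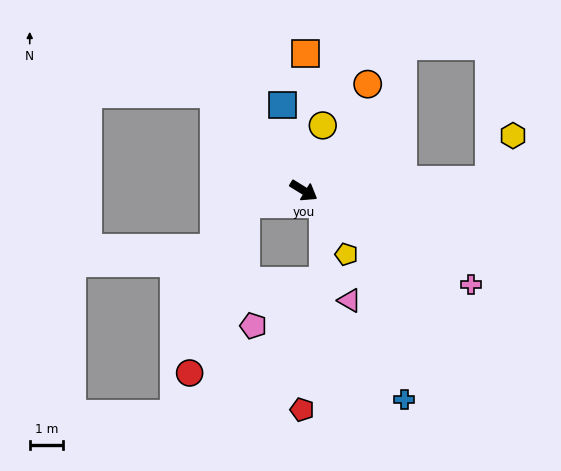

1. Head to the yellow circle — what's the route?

turn left 105°, forward 2.0 m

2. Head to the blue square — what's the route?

turn left 135°, forward 2.6 m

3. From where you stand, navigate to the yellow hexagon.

blocked — turn left 35°, forward 5.5 m, then turn left 58°, forward 1.5 m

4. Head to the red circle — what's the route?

blocked — turn right 136°, forward 1.8 m, then turn left 59°, forward 5.3 m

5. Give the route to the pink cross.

turn left 2°, forward 5.7 m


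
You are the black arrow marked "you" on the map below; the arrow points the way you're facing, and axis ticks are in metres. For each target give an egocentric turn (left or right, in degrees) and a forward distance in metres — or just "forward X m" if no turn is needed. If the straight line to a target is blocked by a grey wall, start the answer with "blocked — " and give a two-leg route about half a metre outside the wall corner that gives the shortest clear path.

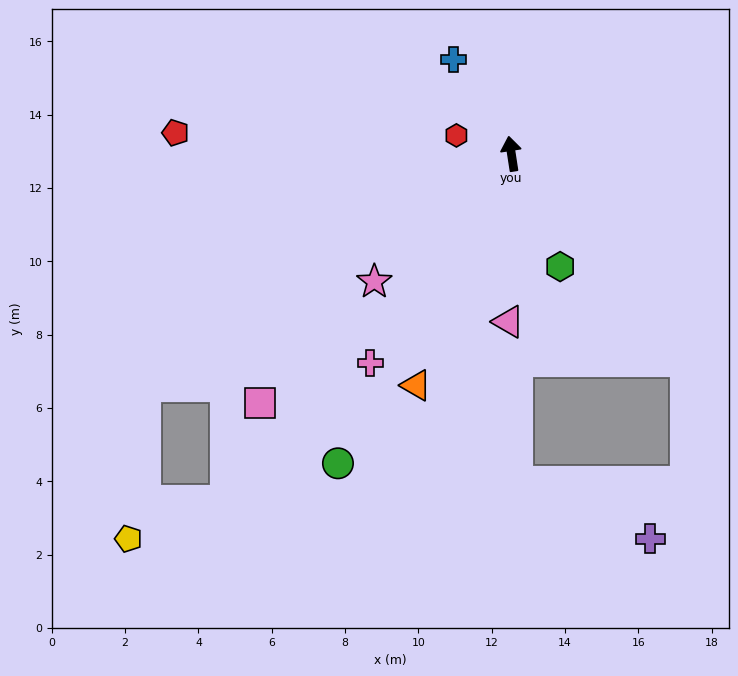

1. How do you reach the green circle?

turn left 142°, forward 9.7 m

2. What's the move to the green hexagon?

turn right 165°, forward 3.4 m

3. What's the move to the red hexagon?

turn left 63°, forward 1.6 m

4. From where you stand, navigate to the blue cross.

turn left 23°, forward 3.0 m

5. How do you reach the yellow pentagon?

blocked — turn left 132°, forward 12.3 m, then turn right 29°, forward 2.9 m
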